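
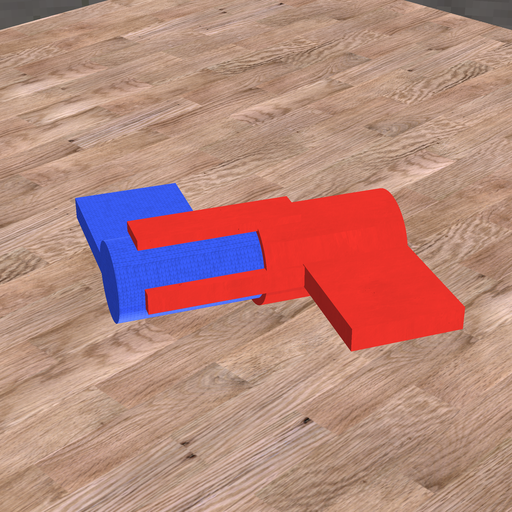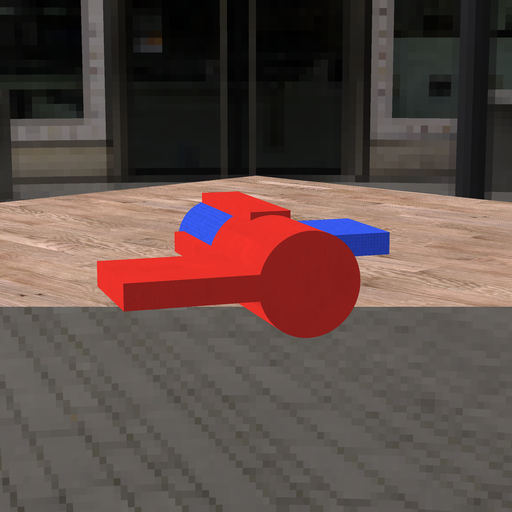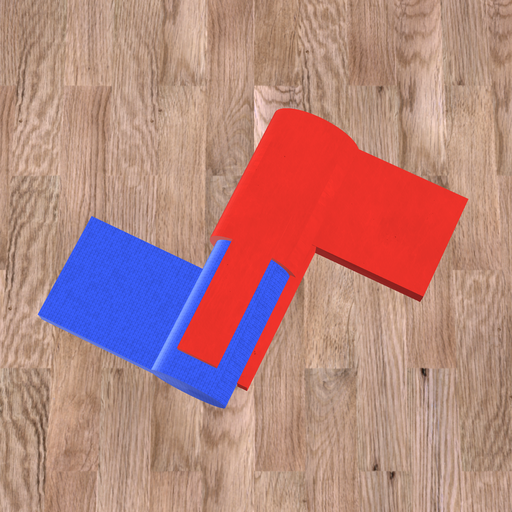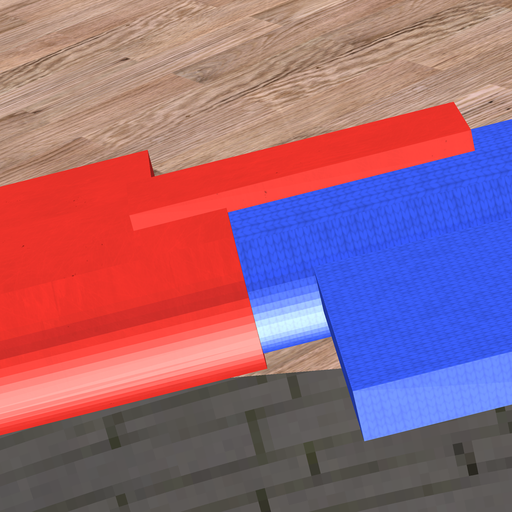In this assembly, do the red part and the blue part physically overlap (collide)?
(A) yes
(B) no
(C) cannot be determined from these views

(A) yes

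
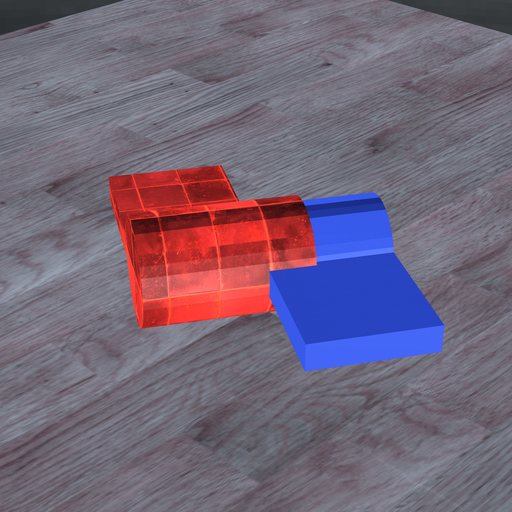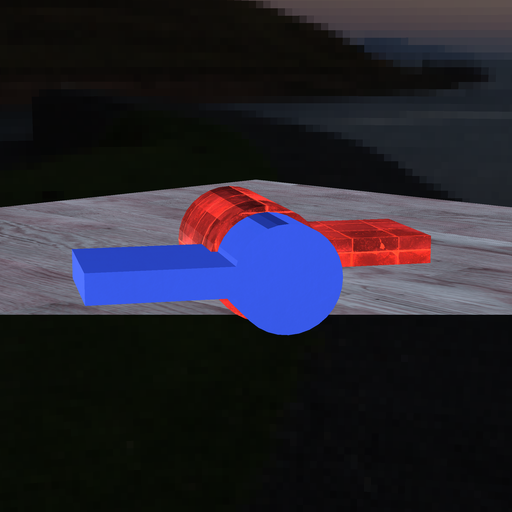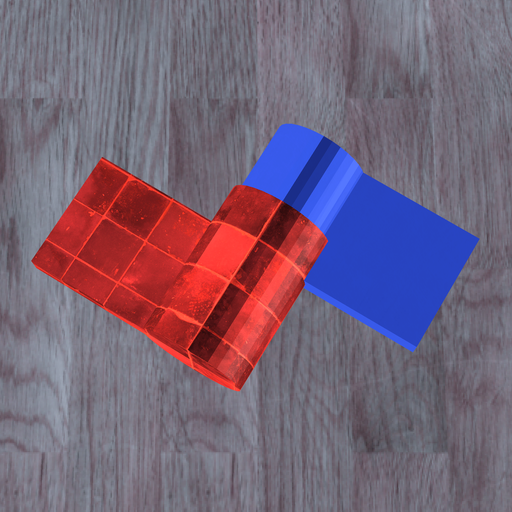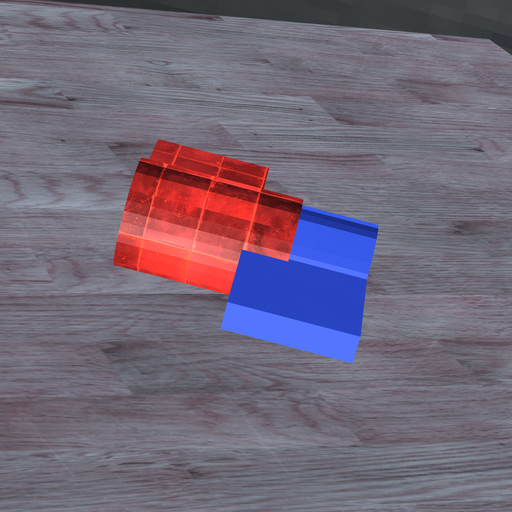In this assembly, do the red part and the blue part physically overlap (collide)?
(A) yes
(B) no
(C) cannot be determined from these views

(A) yes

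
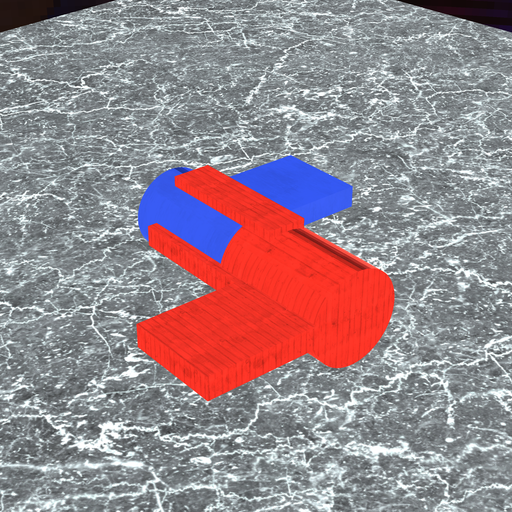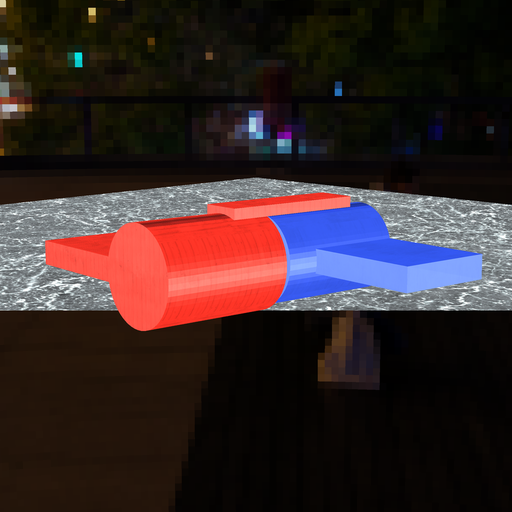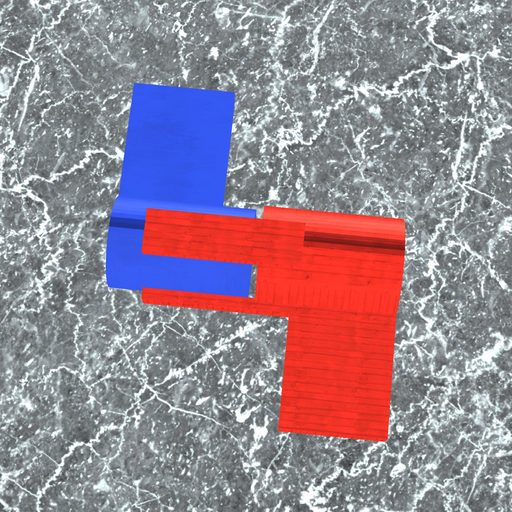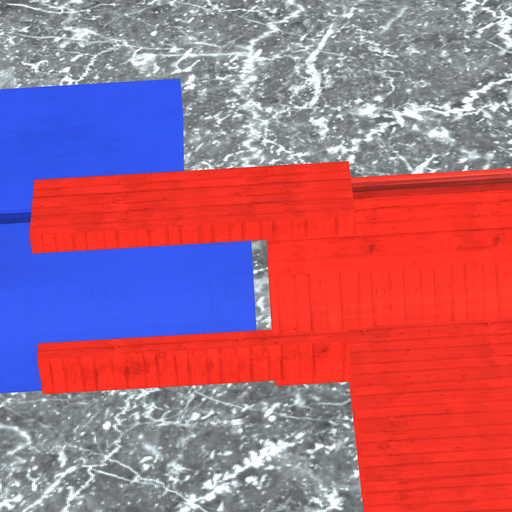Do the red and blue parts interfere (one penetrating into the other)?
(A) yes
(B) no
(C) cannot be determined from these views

(B) no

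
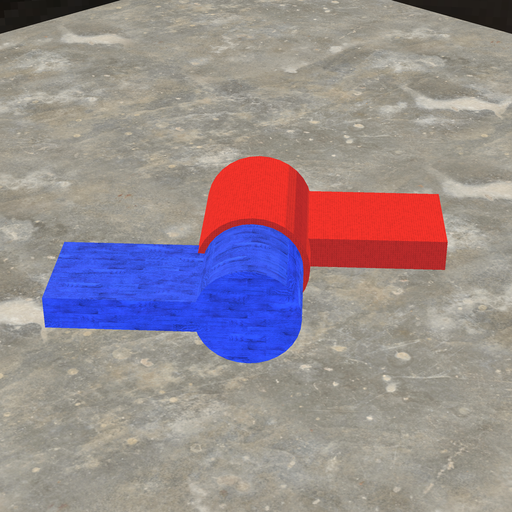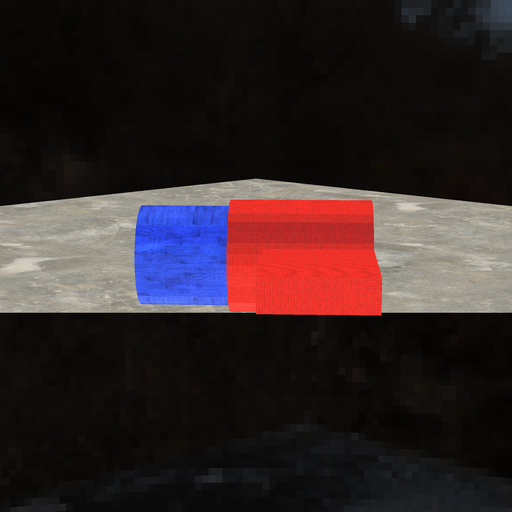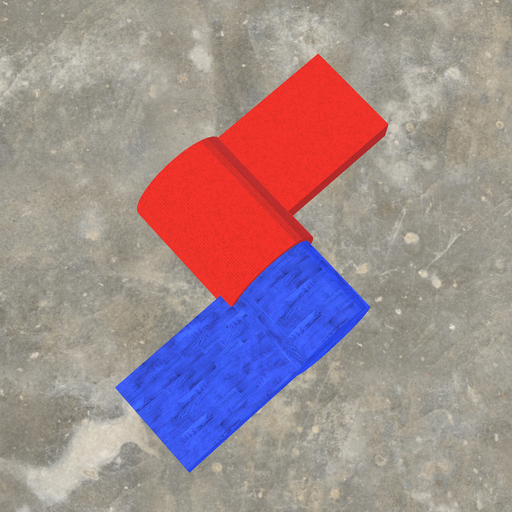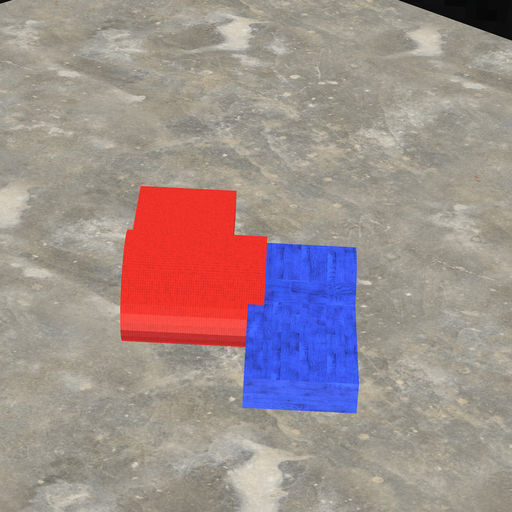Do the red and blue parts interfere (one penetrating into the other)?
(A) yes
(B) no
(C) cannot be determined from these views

(A) yes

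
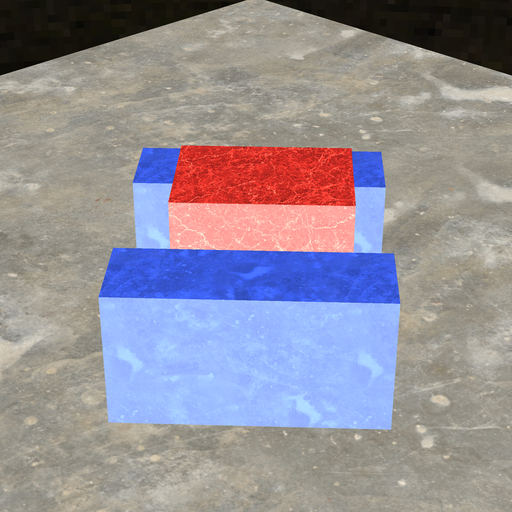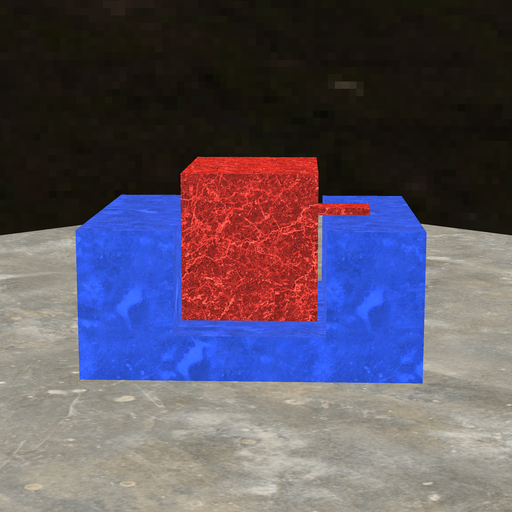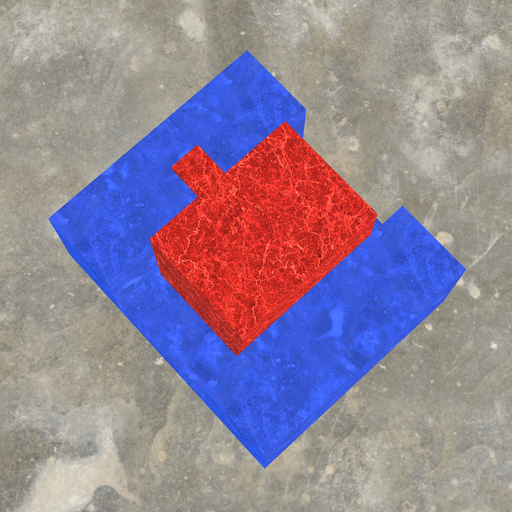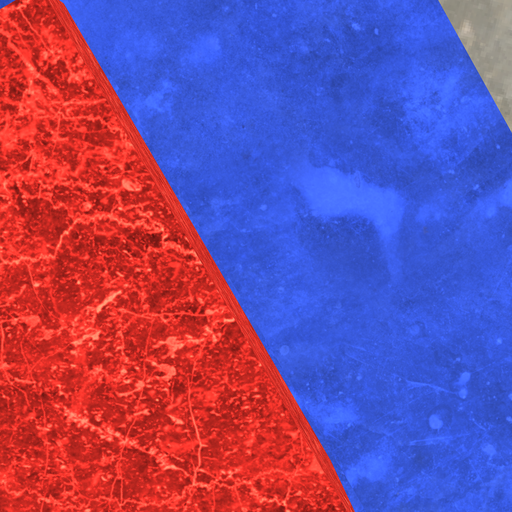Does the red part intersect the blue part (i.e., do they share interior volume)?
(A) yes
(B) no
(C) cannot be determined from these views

(B) no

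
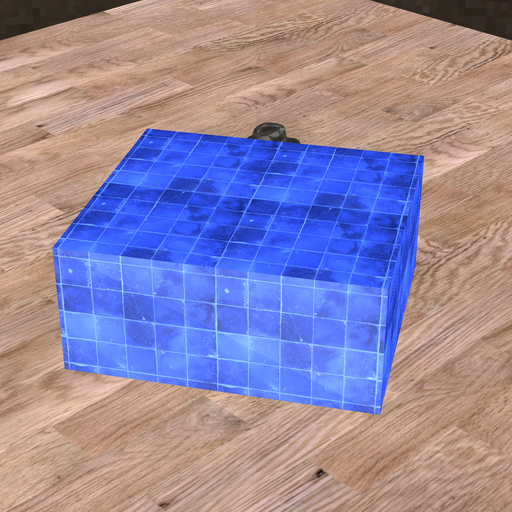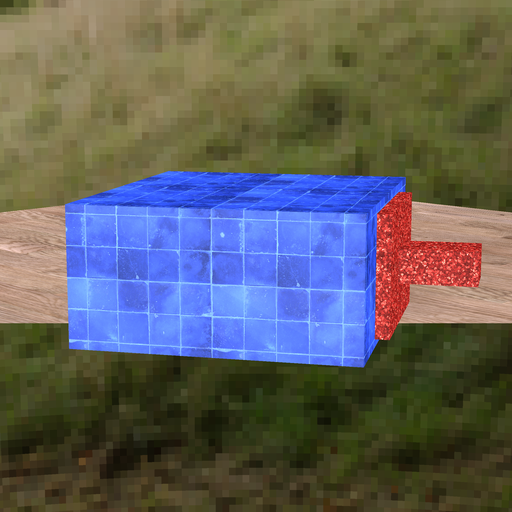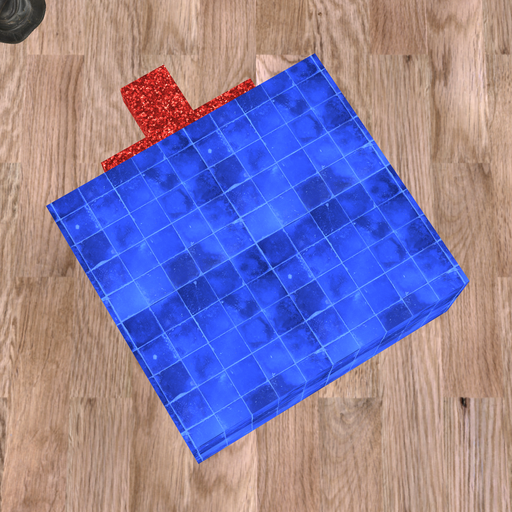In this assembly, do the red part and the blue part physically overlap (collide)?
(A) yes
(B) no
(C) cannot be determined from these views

(C) cannot be determined from these views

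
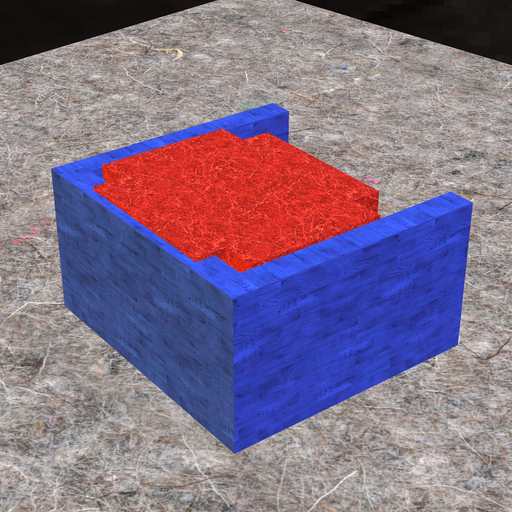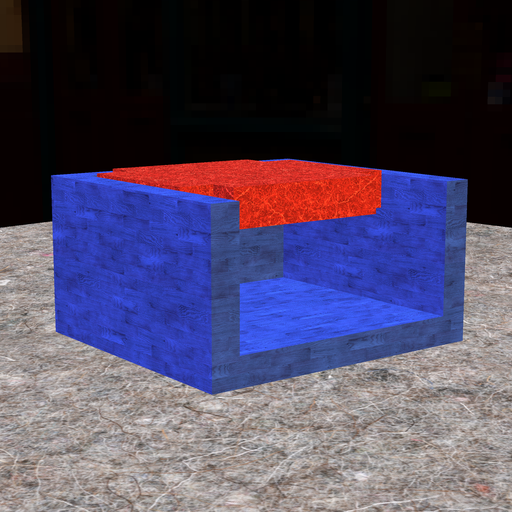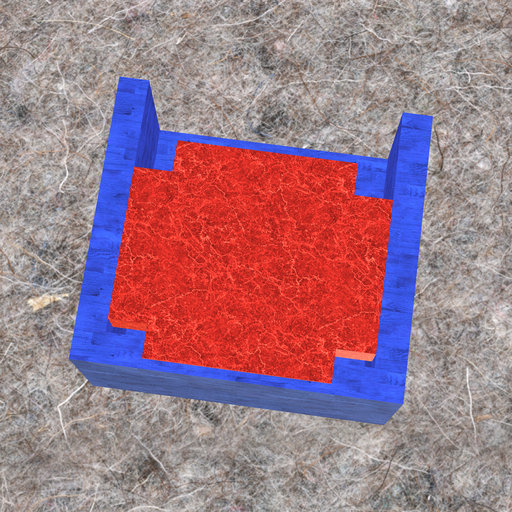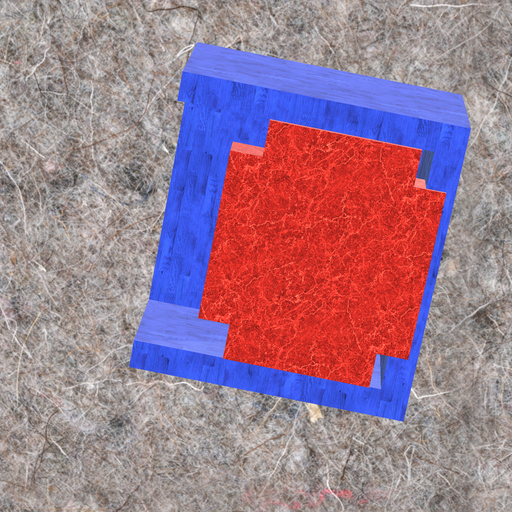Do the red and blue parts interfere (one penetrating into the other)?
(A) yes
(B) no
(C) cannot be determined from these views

(A) yes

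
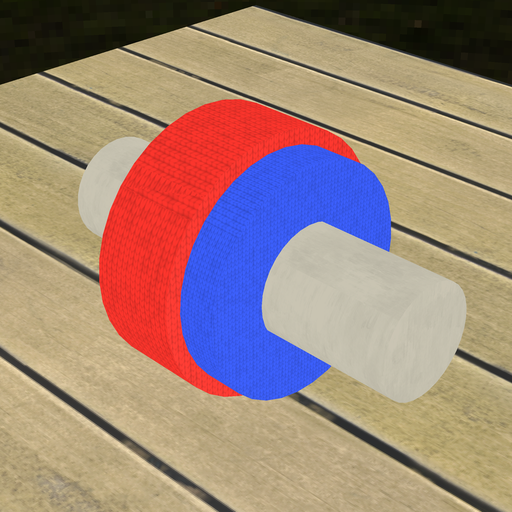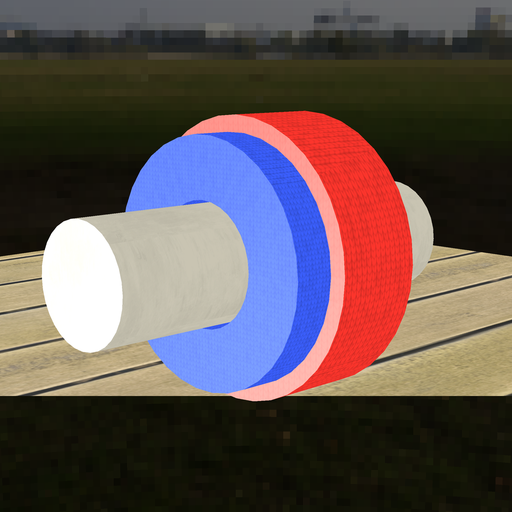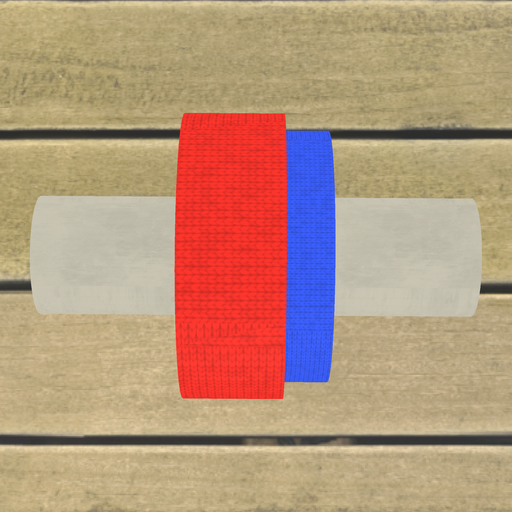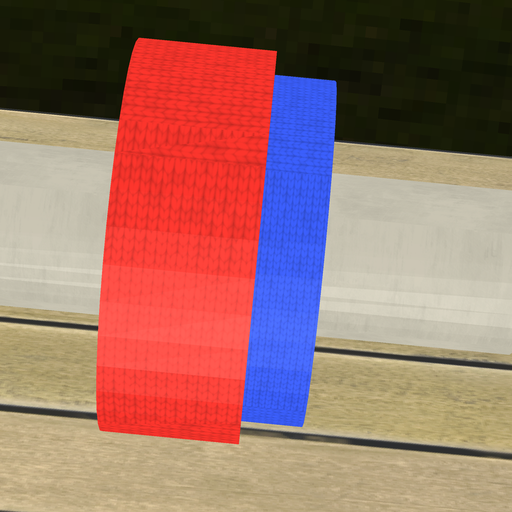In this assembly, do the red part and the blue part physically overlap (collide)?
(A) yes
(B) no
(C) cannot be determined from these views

(A) yes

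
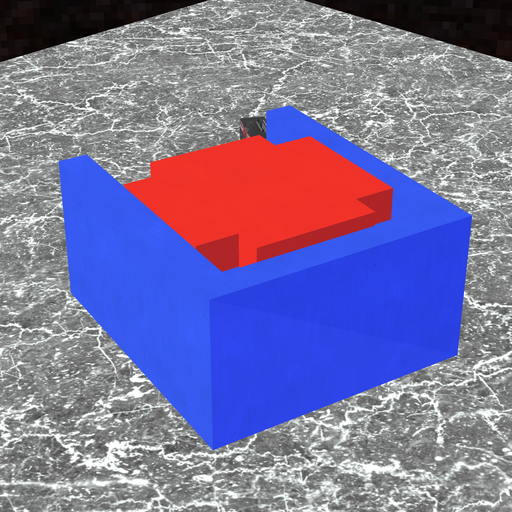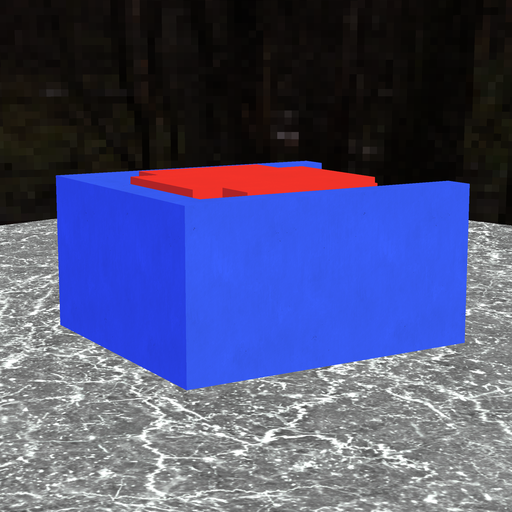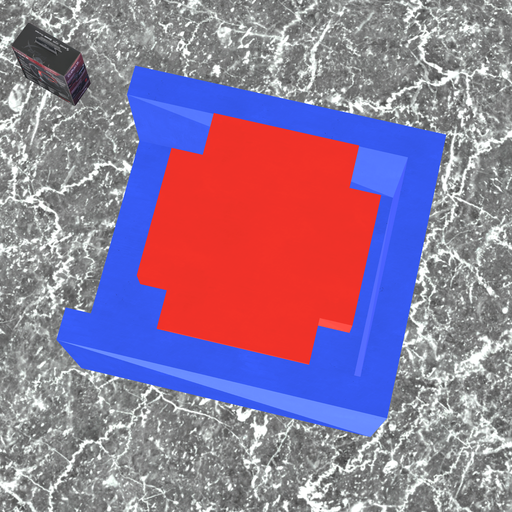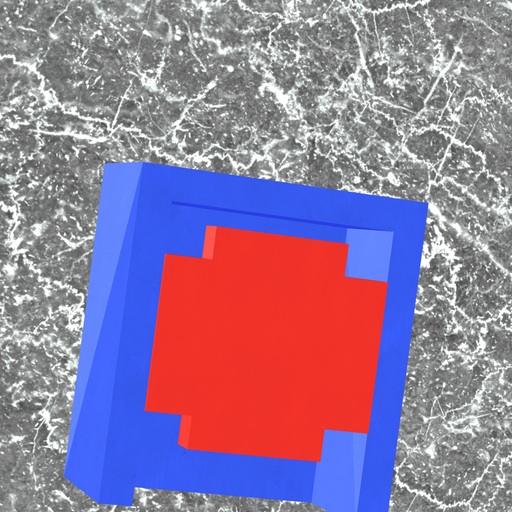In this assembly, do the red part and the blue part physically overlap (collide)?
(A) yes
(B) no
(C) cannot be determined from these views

(B) no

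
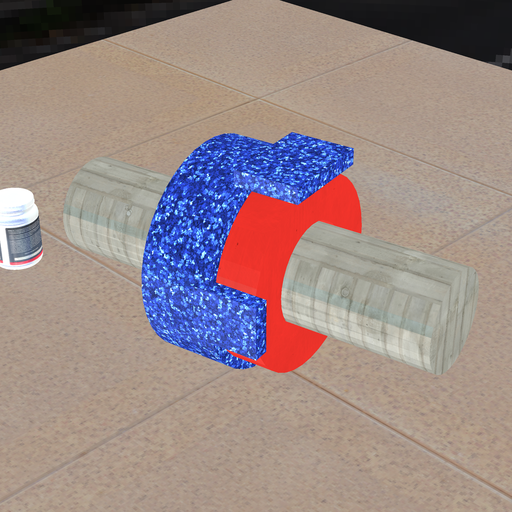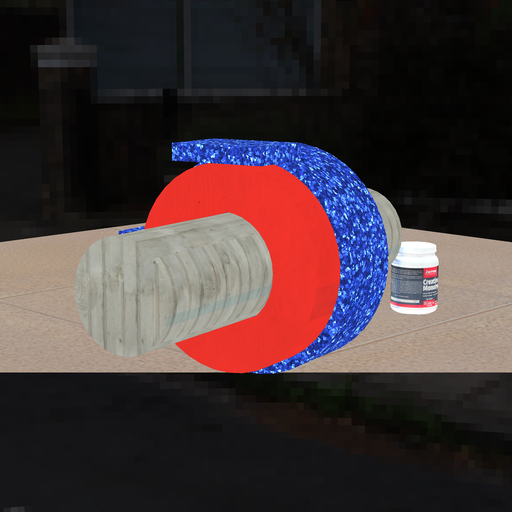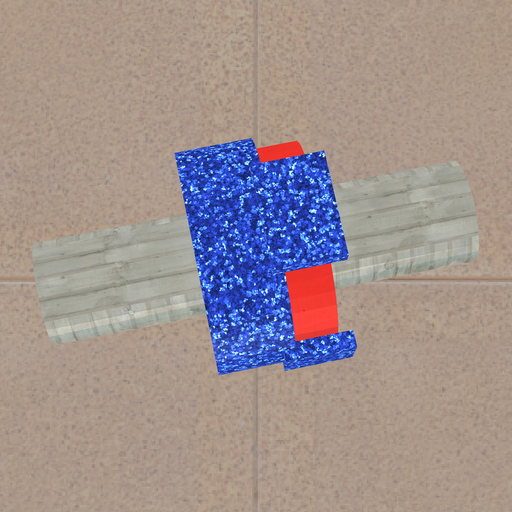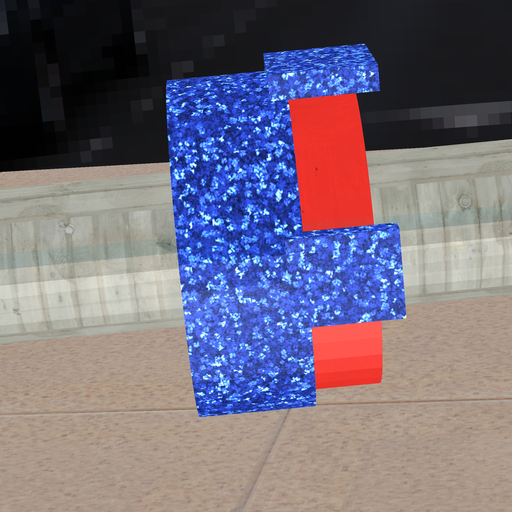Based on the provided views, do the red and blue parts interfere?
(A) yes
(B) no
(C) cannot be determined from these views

(A) yes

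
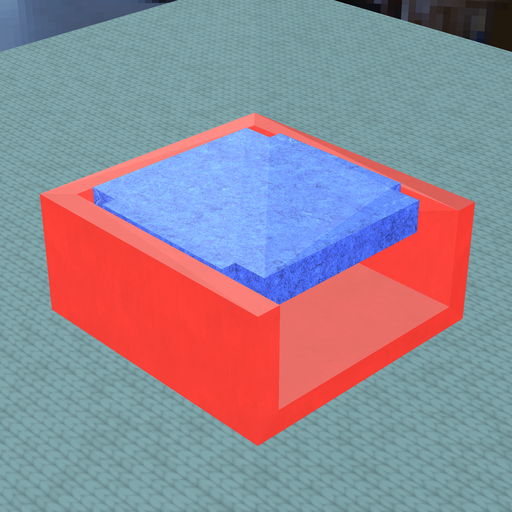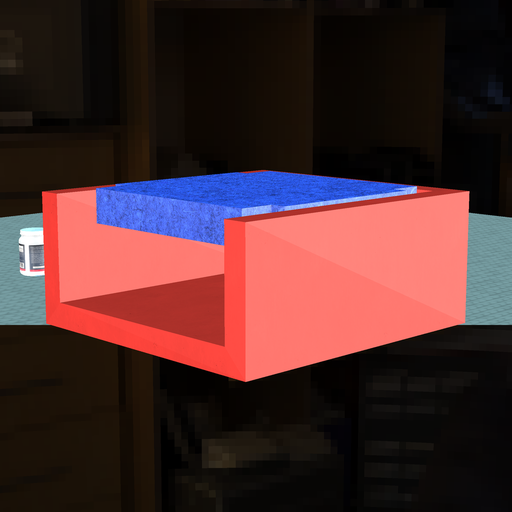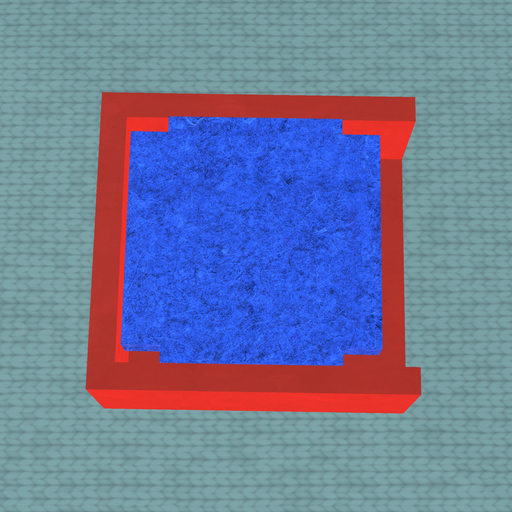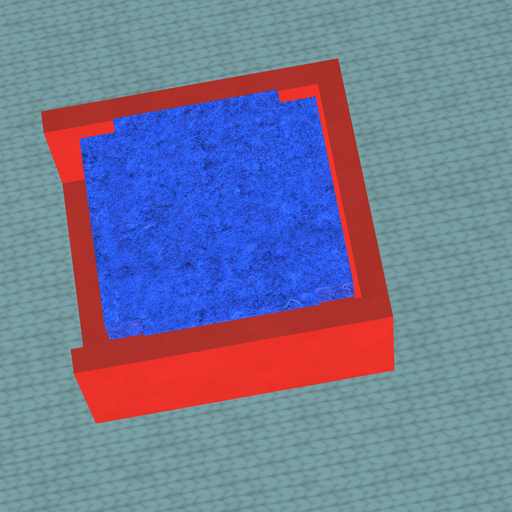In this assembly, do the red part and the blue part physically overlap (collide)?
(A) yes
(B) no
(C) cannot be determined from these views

(B) no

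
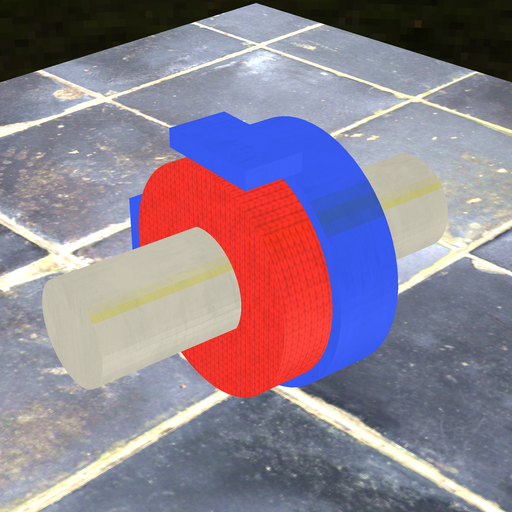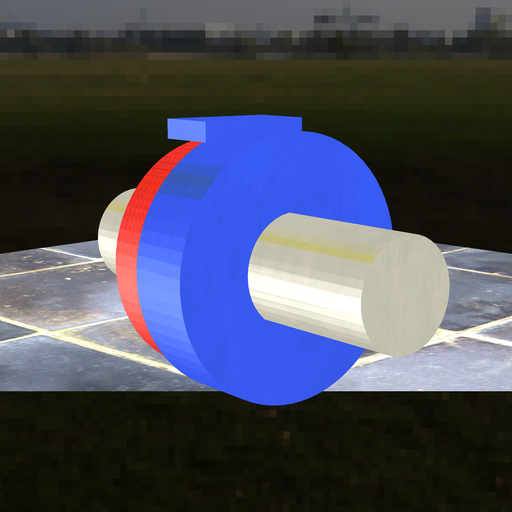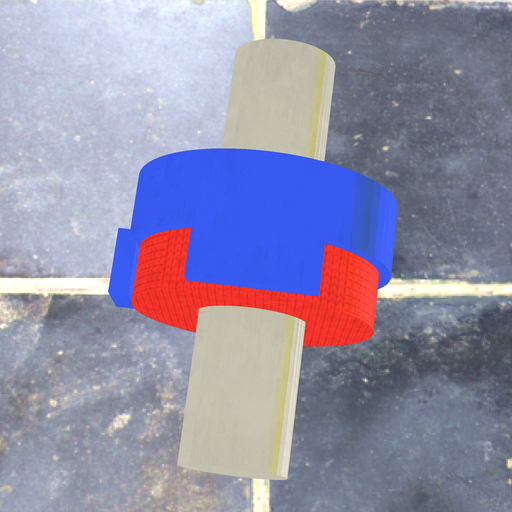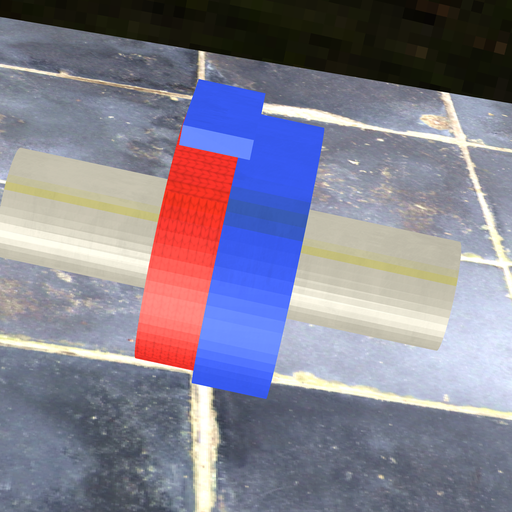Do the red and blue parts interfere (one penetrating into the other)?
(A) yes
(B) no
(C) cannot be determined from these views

(A) yes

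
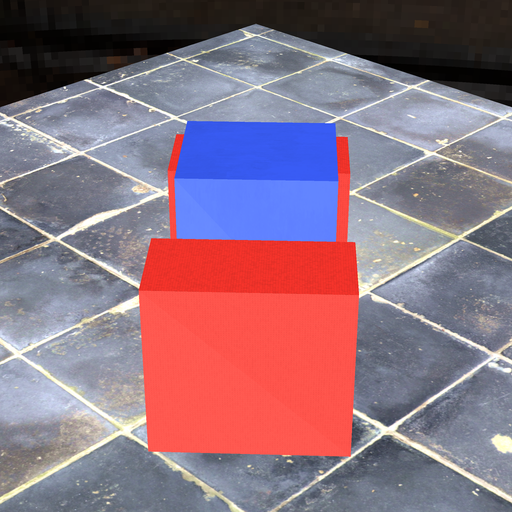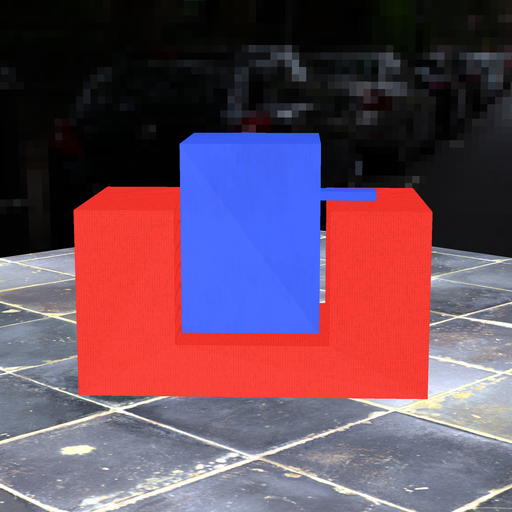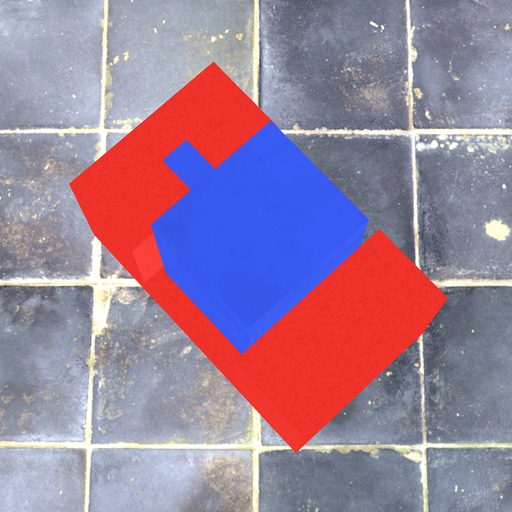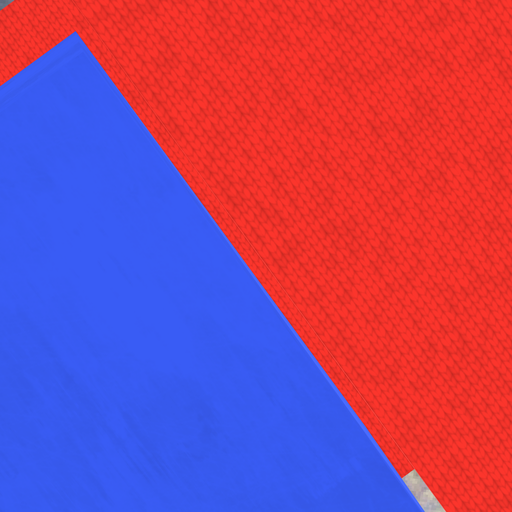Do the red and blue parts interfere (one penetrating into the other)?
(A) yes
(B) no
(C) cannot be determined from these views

(B) no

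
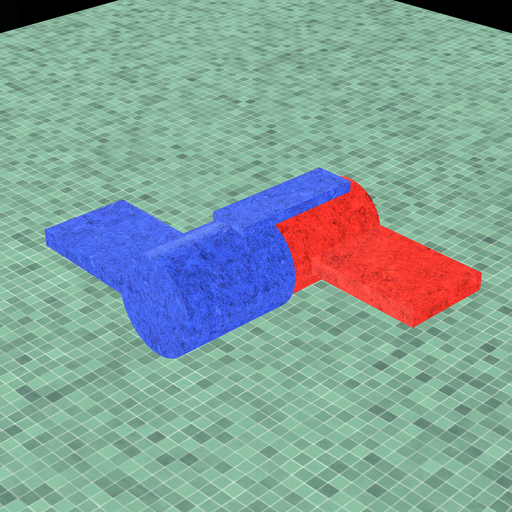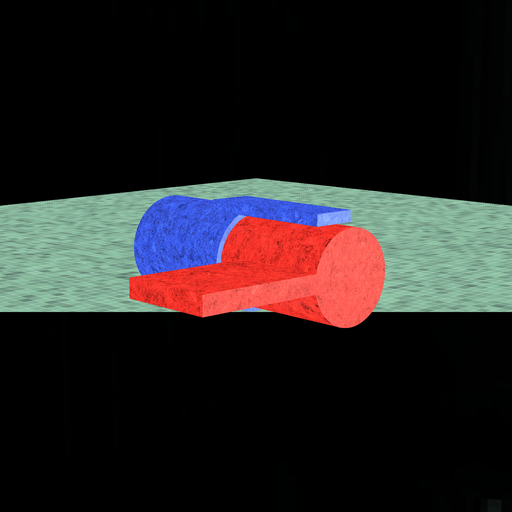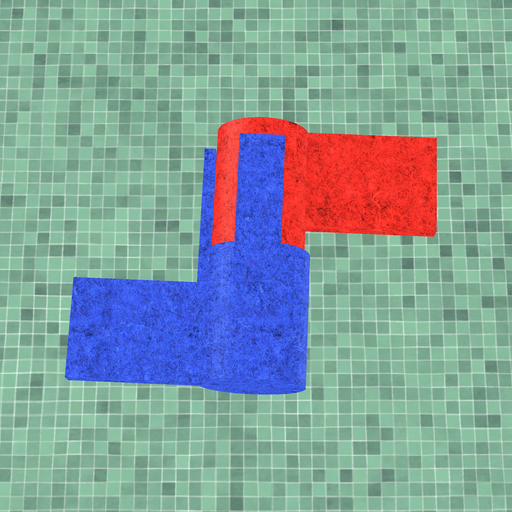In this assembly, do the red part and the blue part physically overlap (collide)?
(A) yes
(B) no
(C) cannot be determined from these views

(C) cannot be determined from these views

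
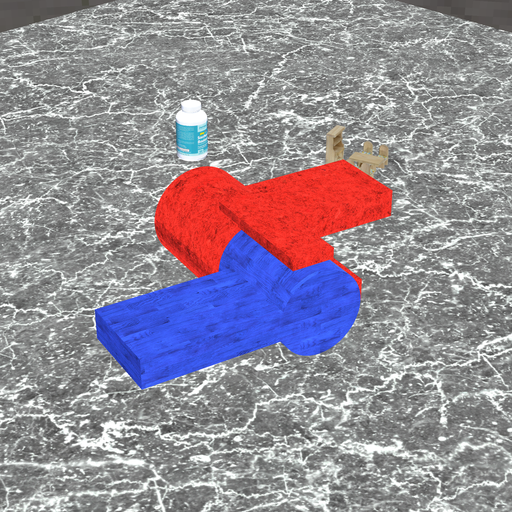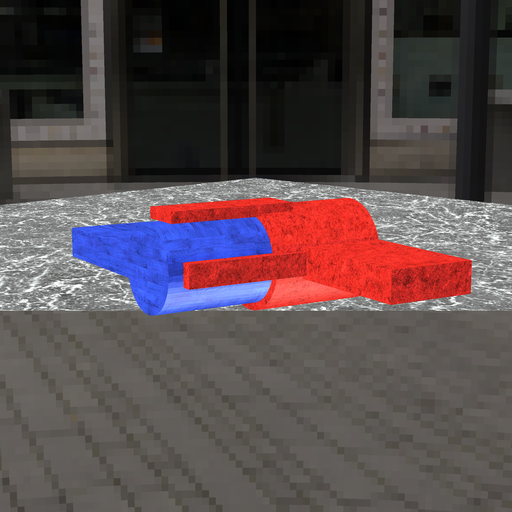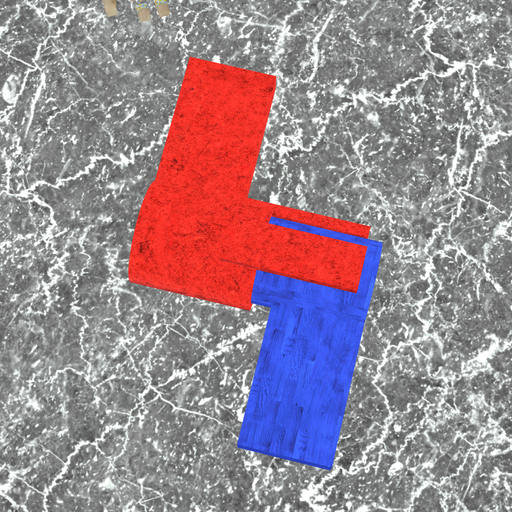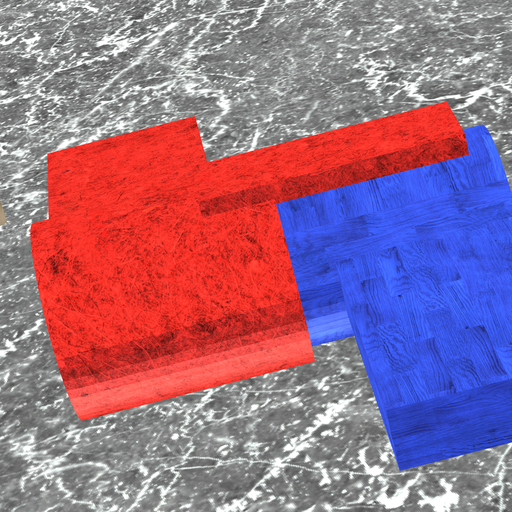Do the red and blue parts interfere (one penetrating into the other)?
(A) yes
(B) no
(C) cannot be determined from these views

(A) yes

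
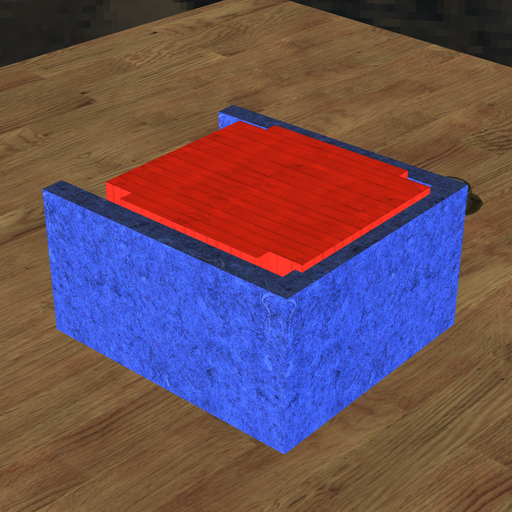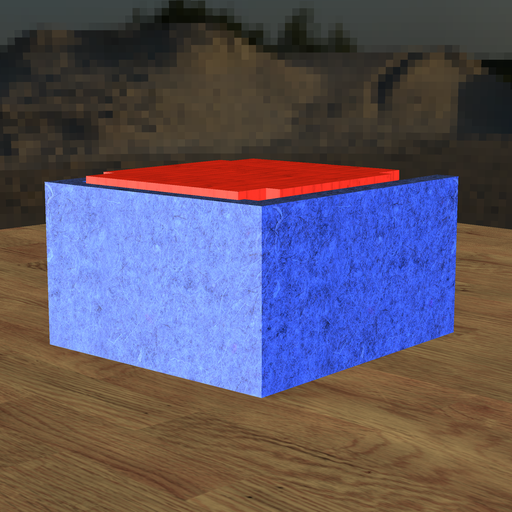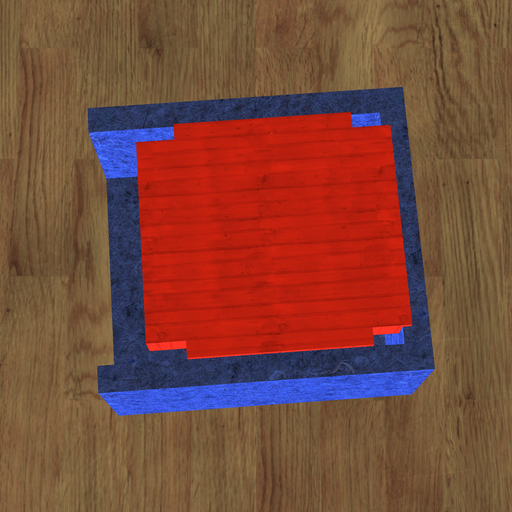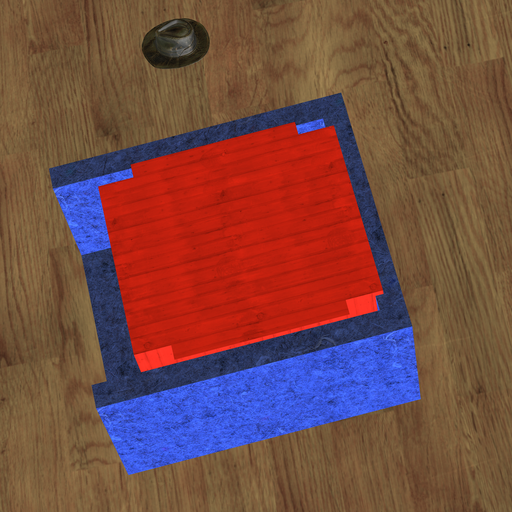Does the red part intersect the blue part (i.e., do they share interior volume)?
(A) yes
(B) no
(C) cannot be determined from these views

(A) yes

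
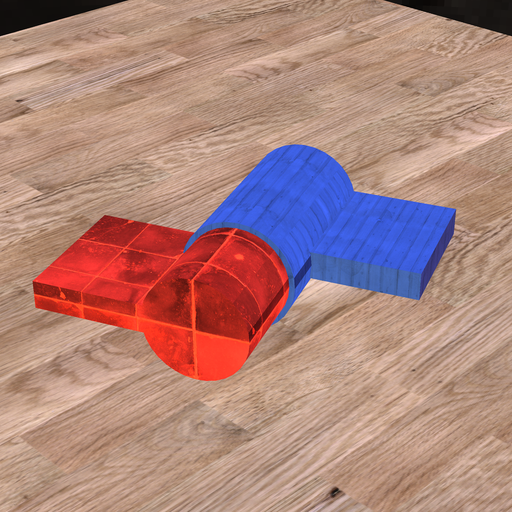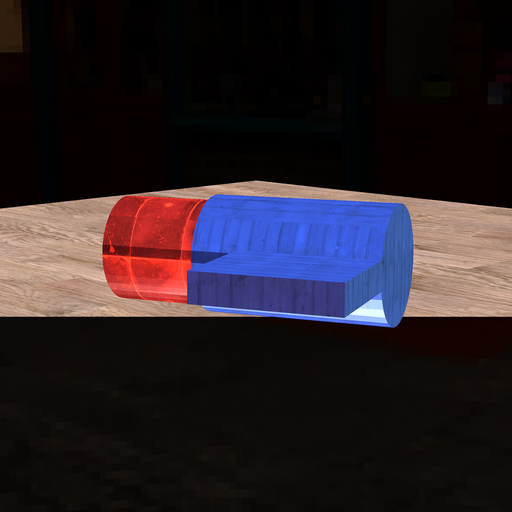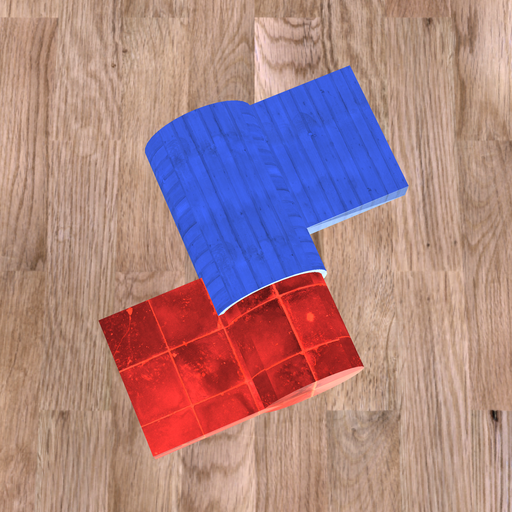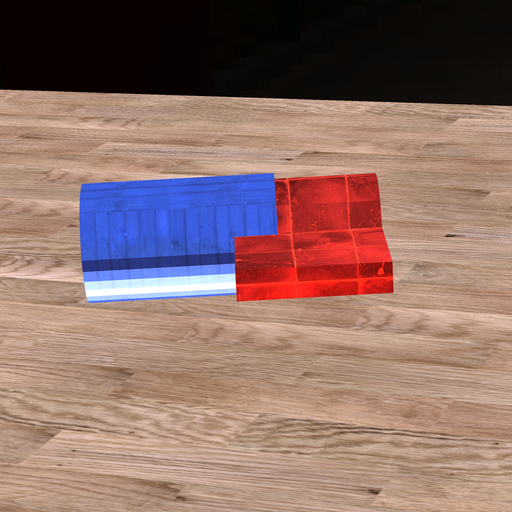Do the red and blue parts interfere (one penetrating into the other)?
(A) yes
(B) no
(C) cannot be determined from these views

(A) yes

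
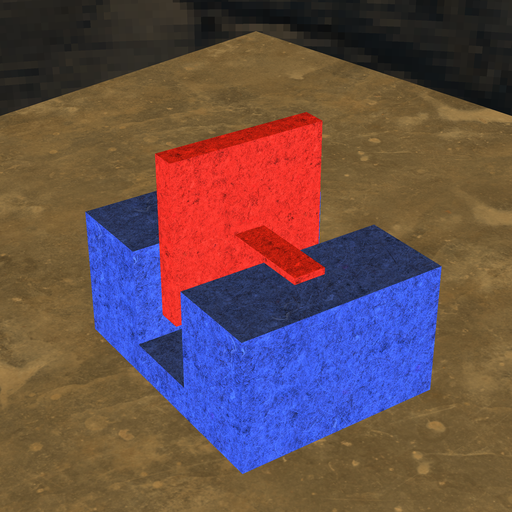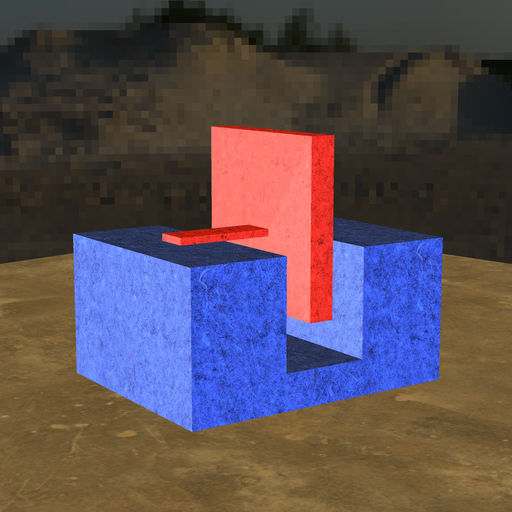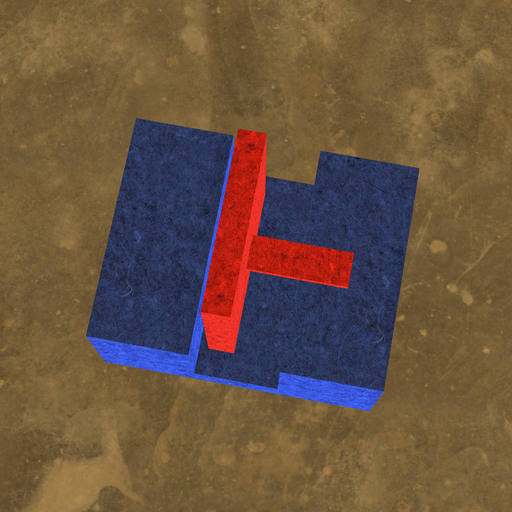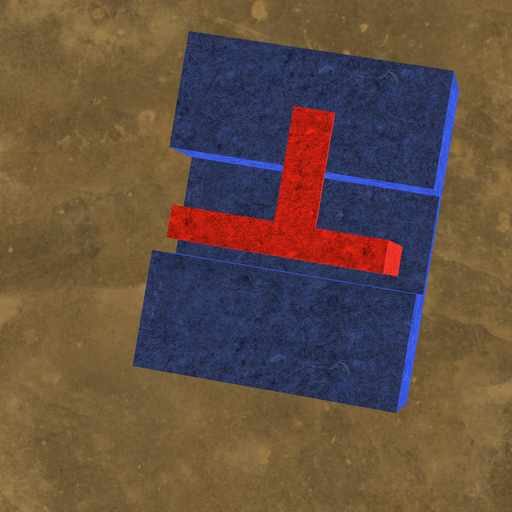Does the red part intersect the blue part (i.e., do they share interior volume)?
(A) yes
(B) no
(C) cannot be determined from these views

(B) no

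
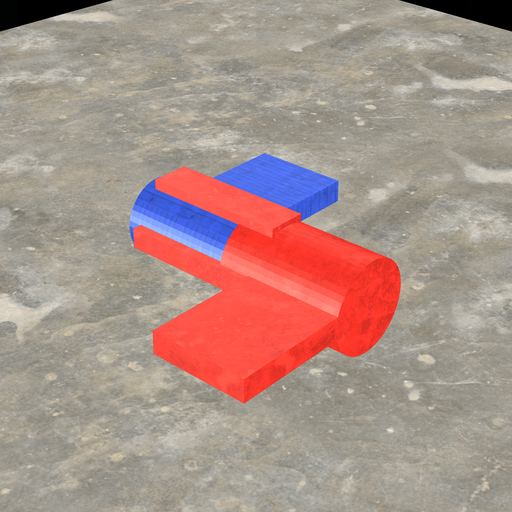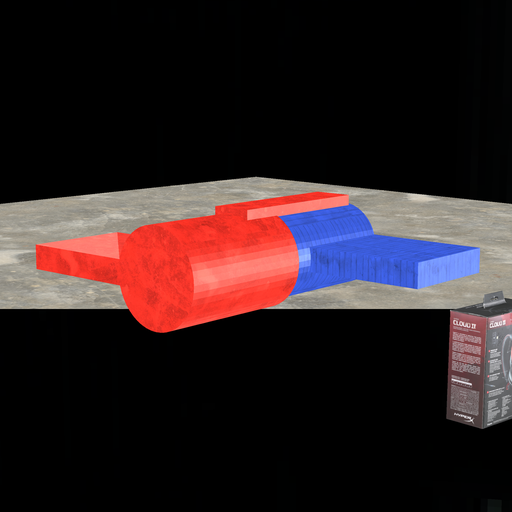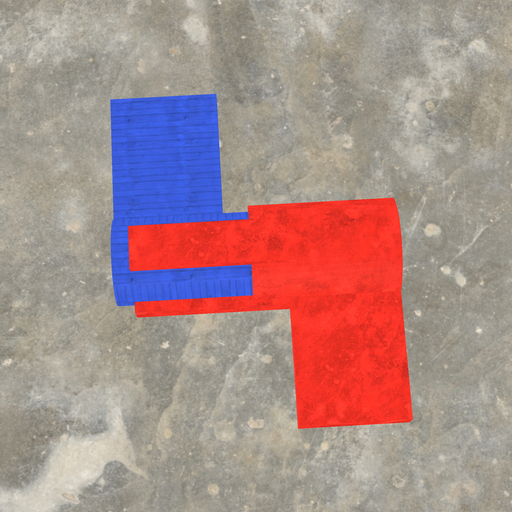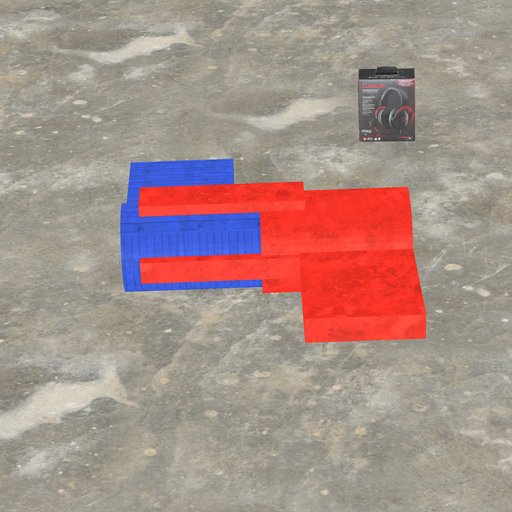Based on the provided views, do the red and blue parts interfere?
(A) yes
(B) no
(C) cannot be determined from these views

(A) yes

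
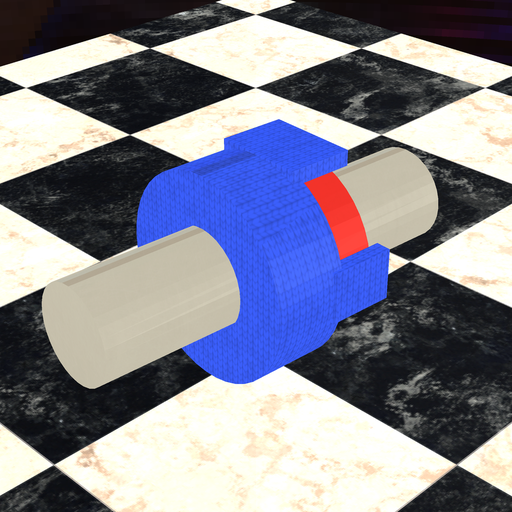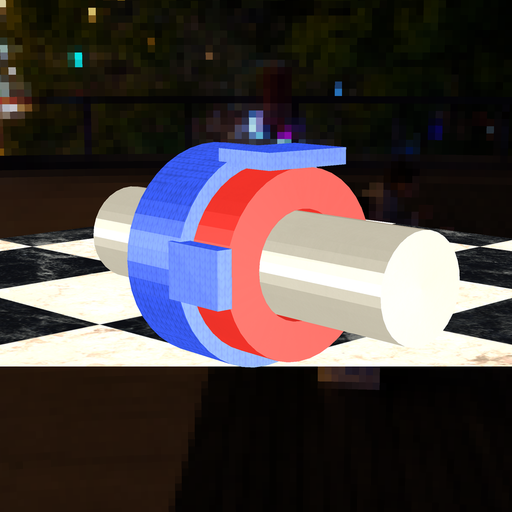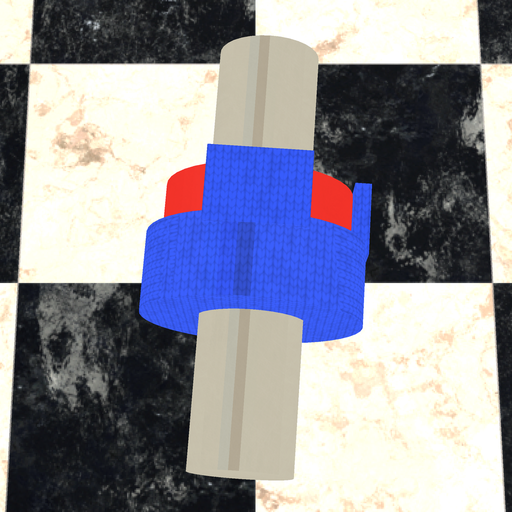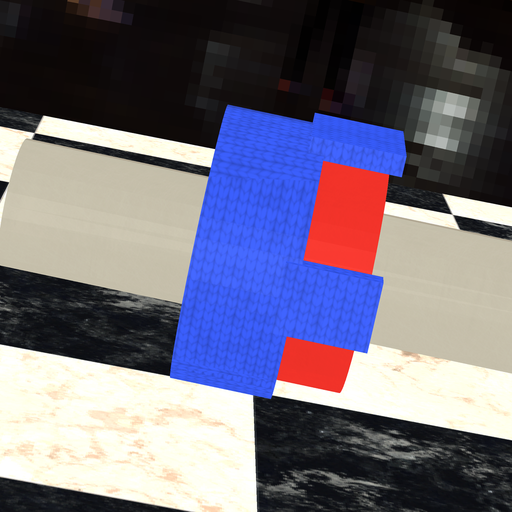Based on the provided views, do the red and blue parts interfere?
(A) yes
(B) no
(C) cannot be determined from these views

(A) yes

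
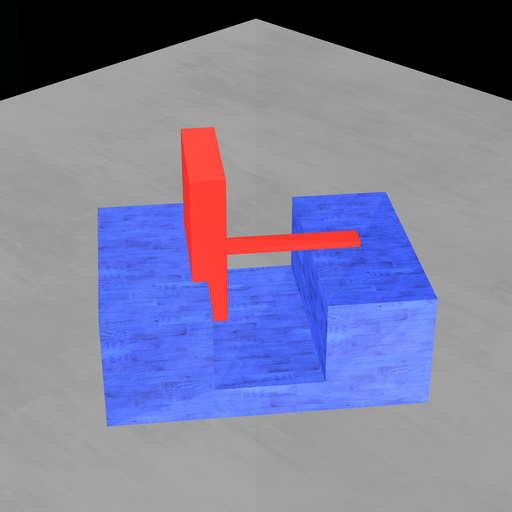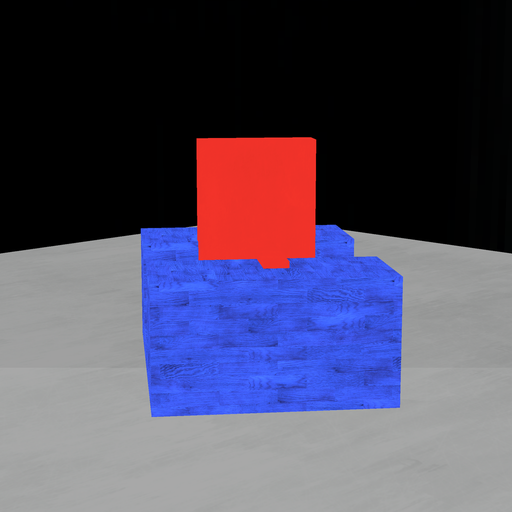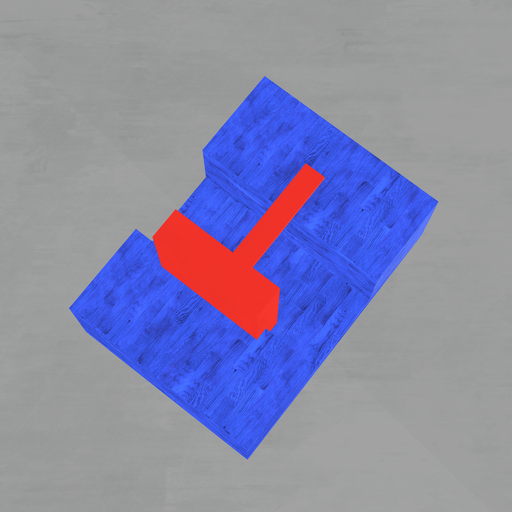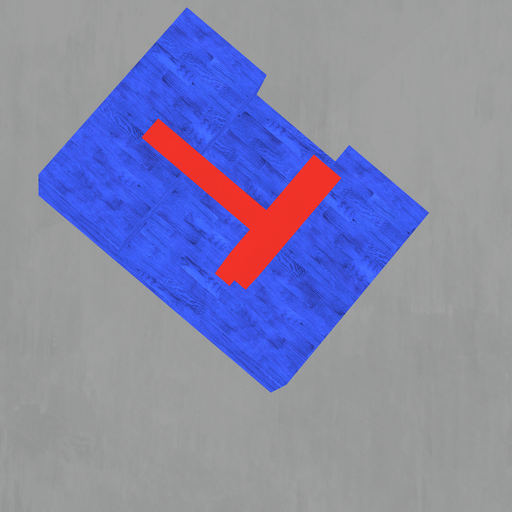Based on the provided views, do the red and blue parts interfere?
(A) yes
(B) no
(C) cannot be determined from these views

(A) yes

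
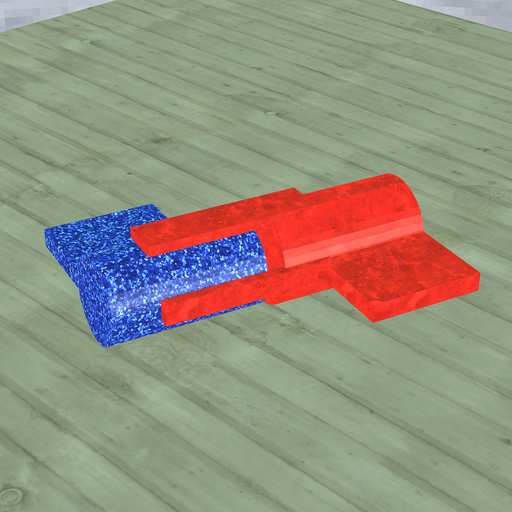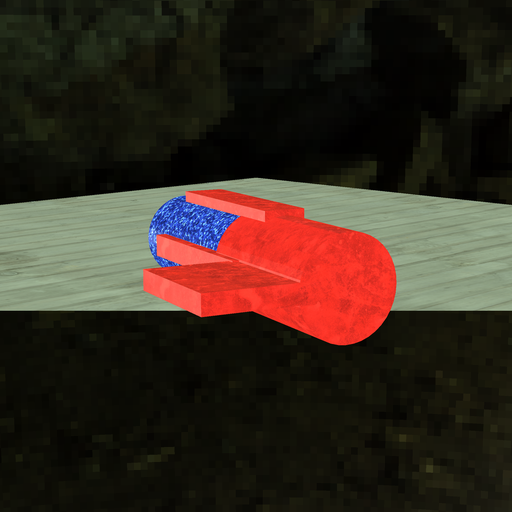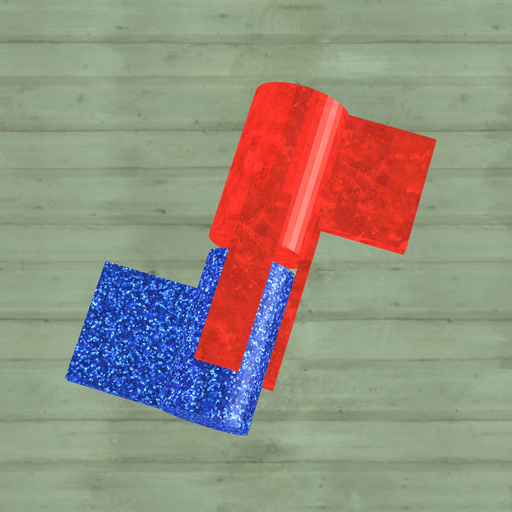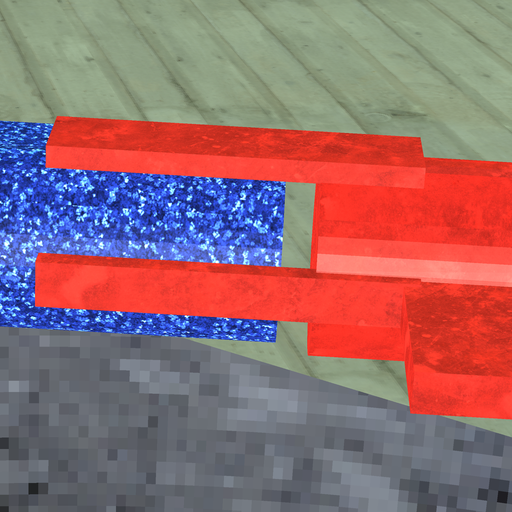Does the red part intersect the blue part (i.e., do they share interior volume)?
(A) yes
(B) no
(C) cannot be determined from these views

(B) no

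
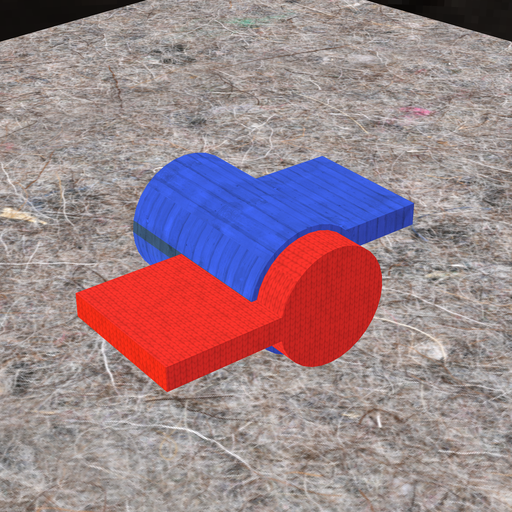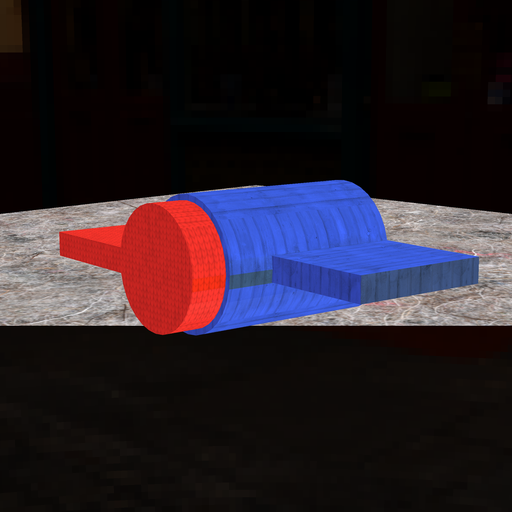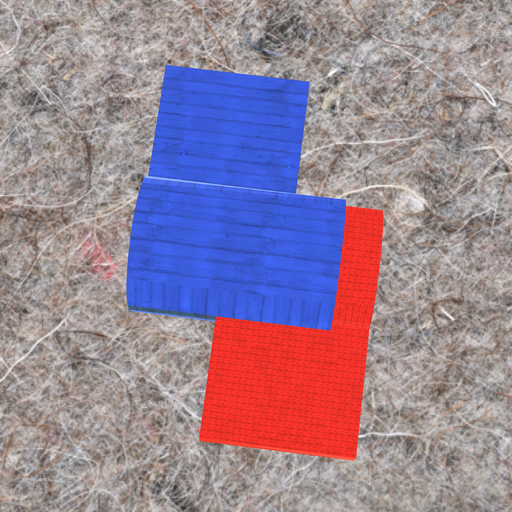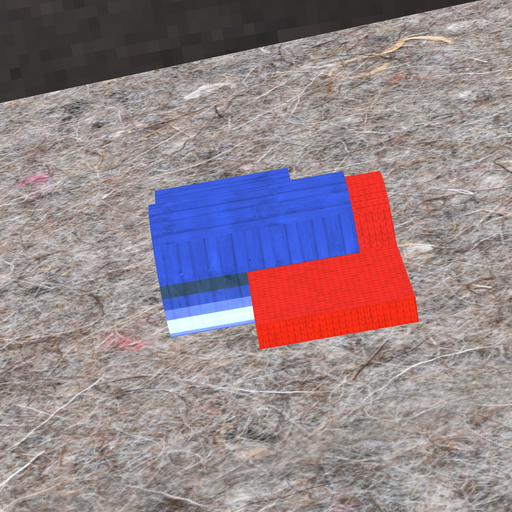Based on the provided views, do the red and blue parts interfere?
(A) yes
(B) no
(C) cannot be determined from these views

(A) yes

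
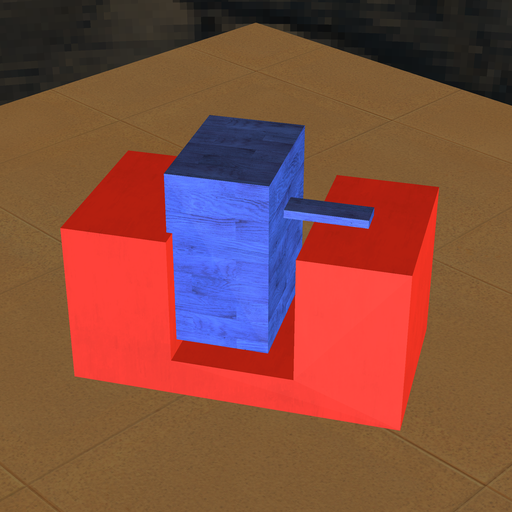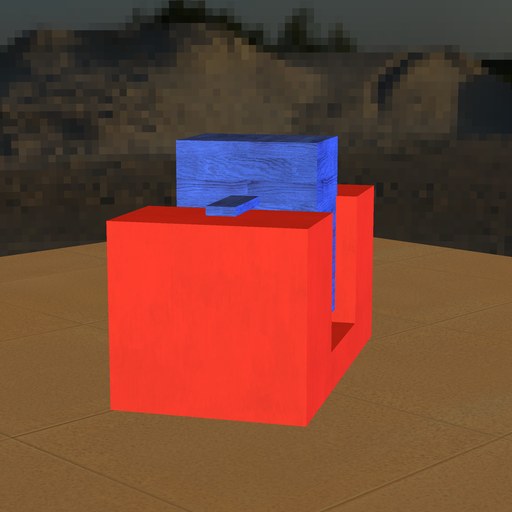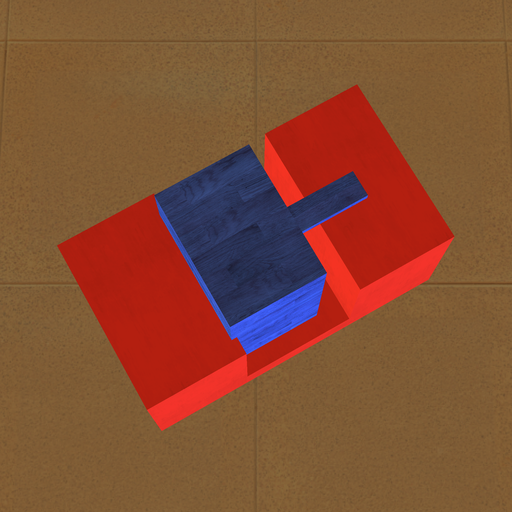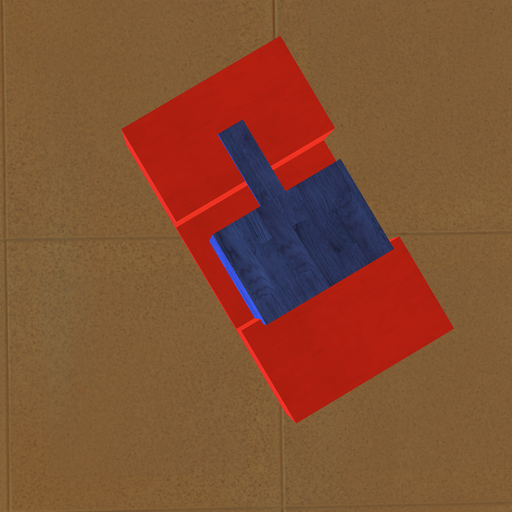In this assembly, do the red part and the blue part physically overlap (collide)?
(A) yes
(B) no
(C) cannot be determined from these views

(A) yes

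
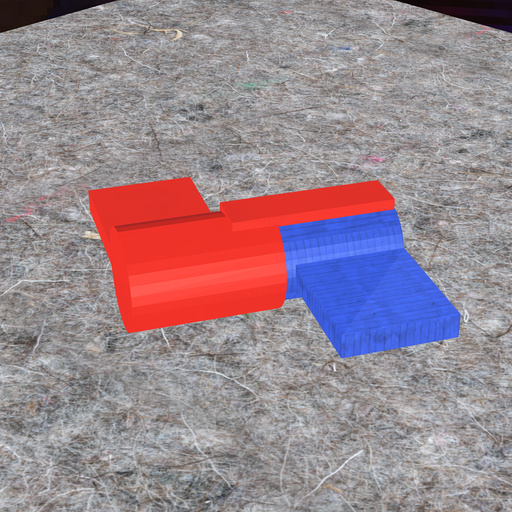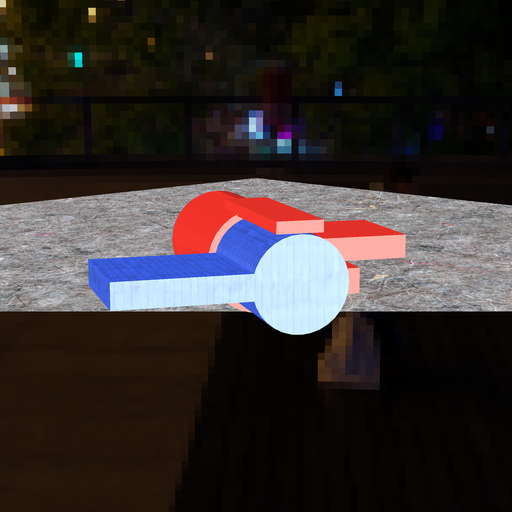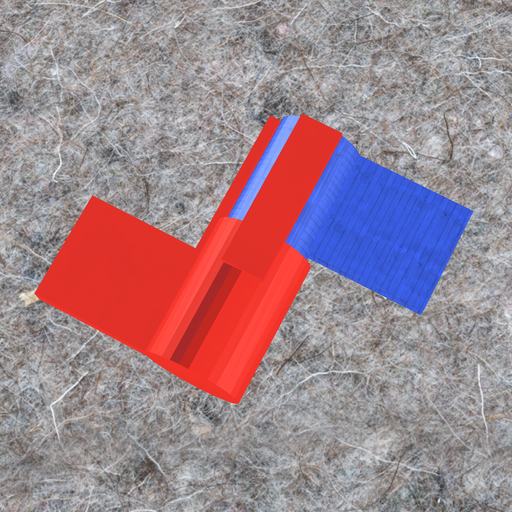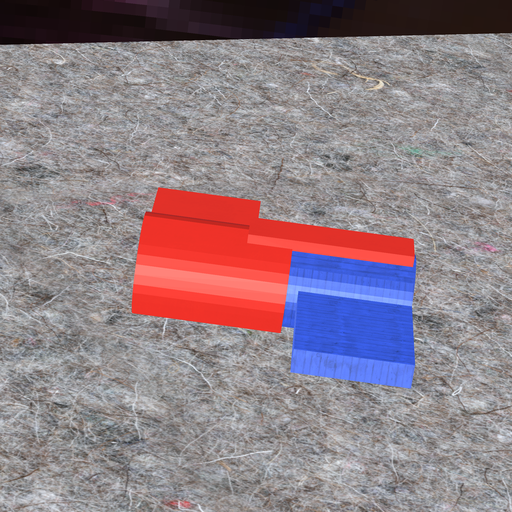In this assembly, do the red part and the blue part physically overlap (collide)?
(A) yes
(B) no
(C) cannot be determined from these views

(A) yes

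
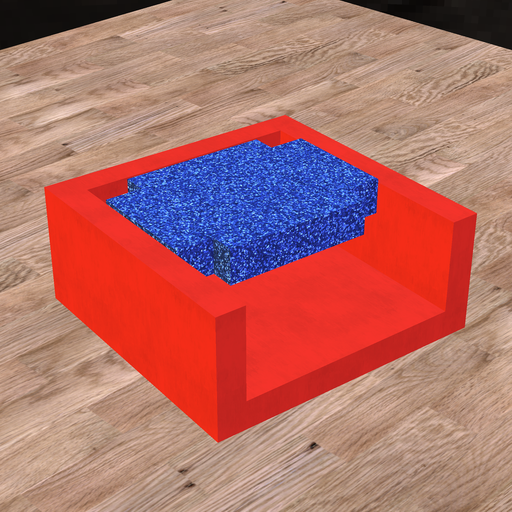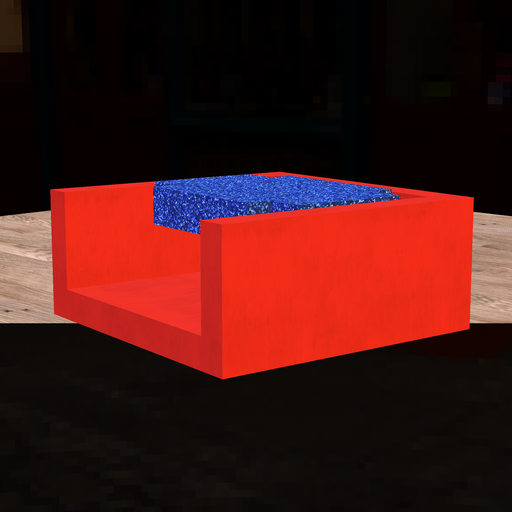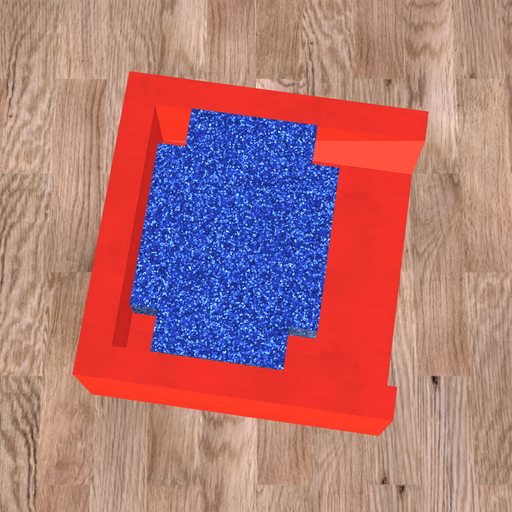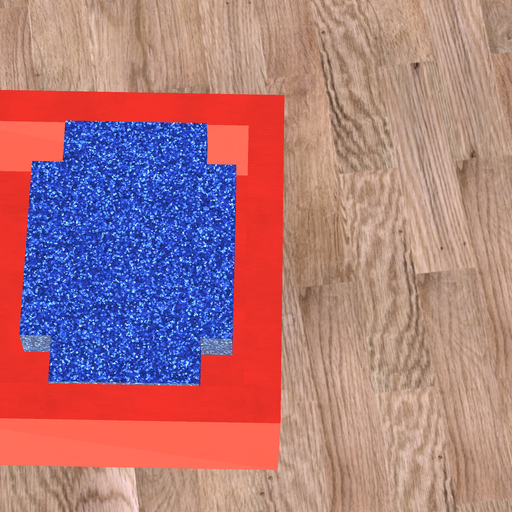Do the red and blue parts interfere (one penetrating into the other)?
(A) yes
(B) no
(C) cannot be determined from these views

(B) no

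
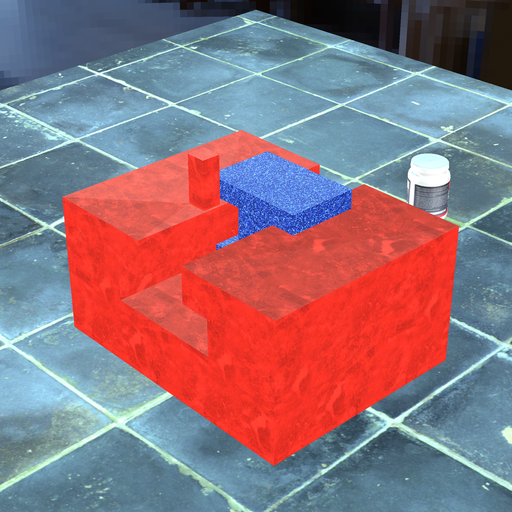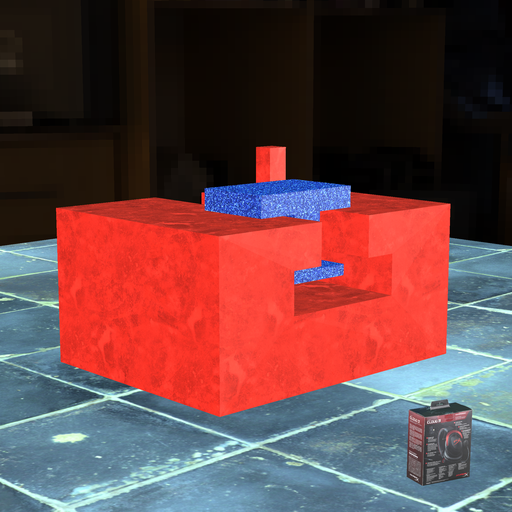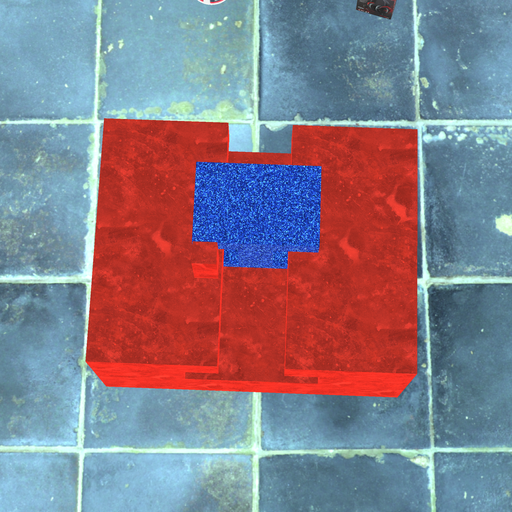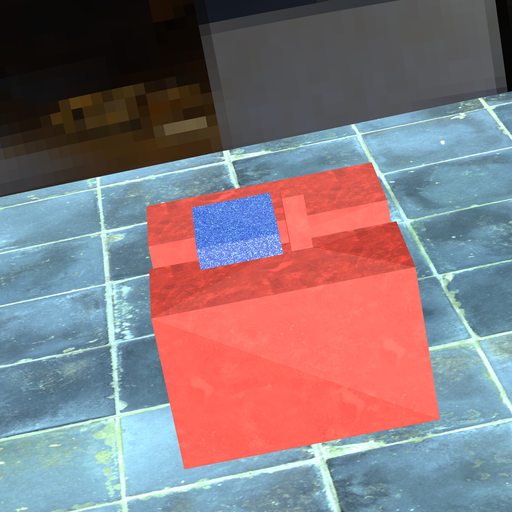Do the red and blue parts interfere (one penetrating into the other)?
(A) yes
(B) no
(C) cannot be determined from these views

(B) no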